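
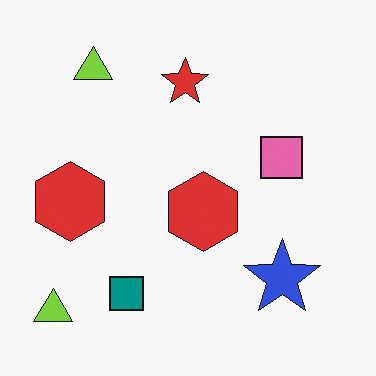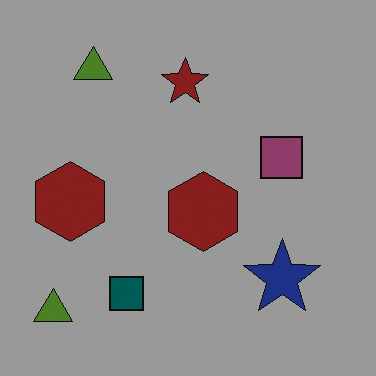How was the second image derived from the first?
It was darkened a lot.

Every pixel — background and shapes alike — is uniformly darkened.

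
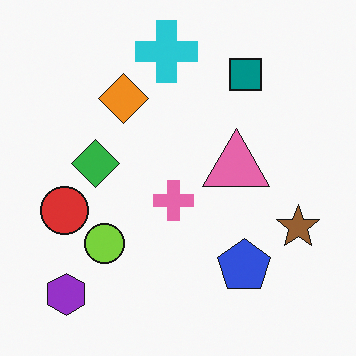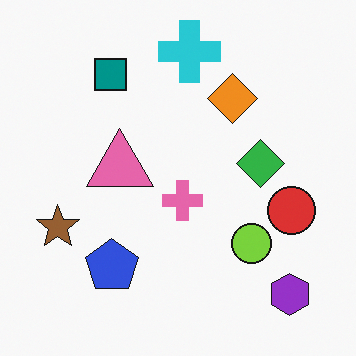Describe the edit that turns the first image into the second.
The transformation is: flipped horizontally (left ↔ right).

The brown star is in the right of the first image and the left of the second — shapes on opposite sides of the vertical midline have swapped in a mirror flip.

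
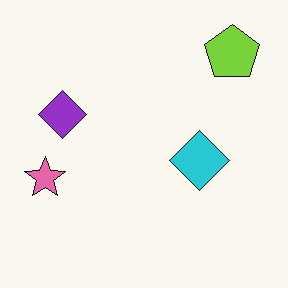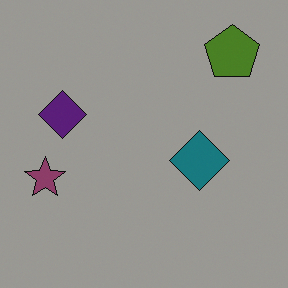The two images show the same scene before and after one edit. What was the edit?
It was darkened a lot.

Every pixel — background and shapes alike — is uniformly darkened.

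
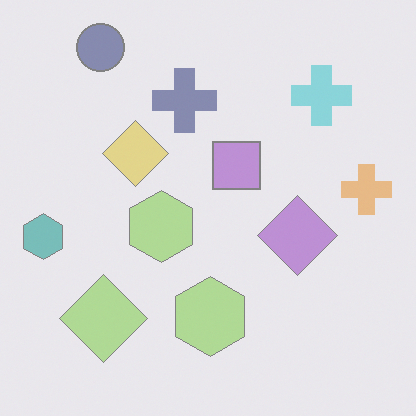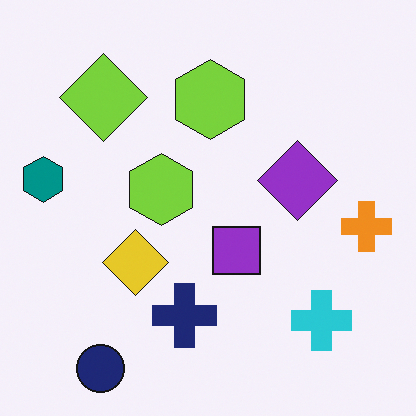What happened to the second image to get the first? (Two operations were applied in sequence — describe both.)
The transformation is: given much lower contrast, then flipped vertically (top ↔ bottom).

Tones are pushed toward mid-grey across the whole image — a global contrast change. The navy circle is in the bottom-left of the second image and the top-left of the first — shapes on opposite sides of the horizontal midline have swapped in a mirror flip.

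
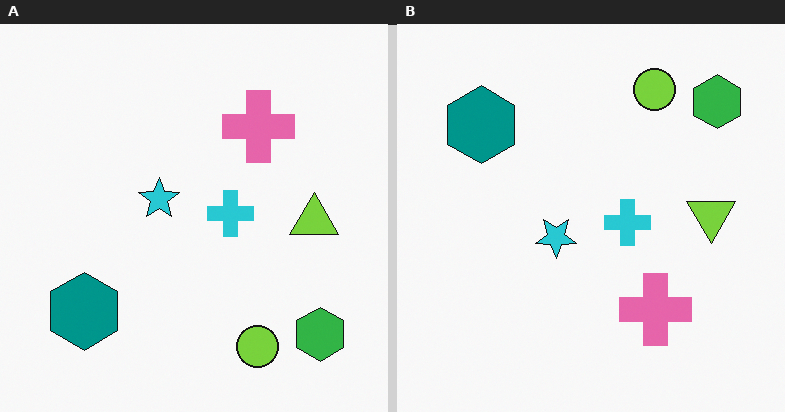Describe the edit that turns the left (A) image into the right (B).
The transformation is: flipped vertically (top ↔ bottom).

The lime circle is in the bottom of the left (A) image and the top of the right (B) — shapes on opposite sides of the horizontal midline have swapped in a mirror flip.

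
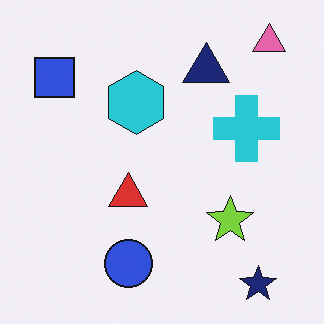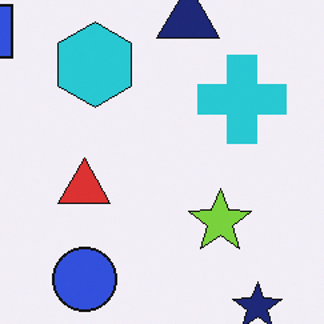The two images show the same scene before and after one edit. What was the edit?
This is the original image cropped slightly and scaled back up.

The visible shapes are larger and the field of view is narrower; shapes near the original edges may be partly or wholly outside the frame — a crop-and-rescale.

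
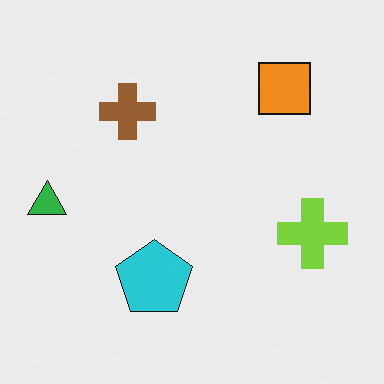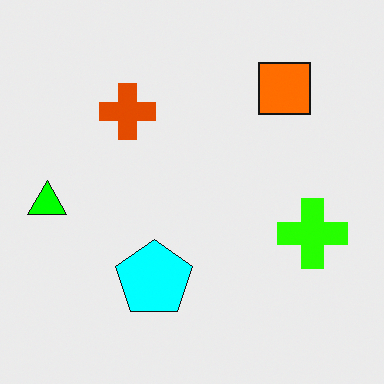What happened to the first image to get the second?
The image was heavily oversaturated.

All colors are more vivid — a global saturation change.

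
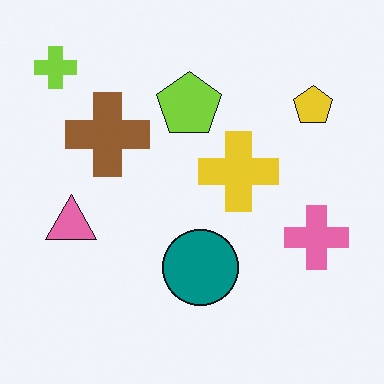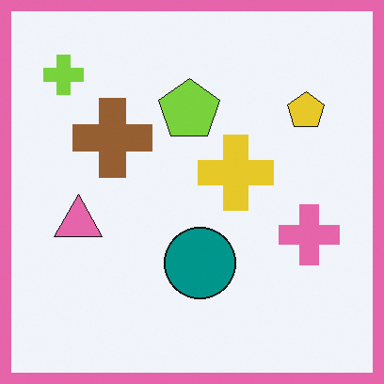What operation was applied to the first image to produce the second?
The image was framed with a pink border.

A solid pink frame runs around the edge of the second image, with the content slightly shrunk inside it.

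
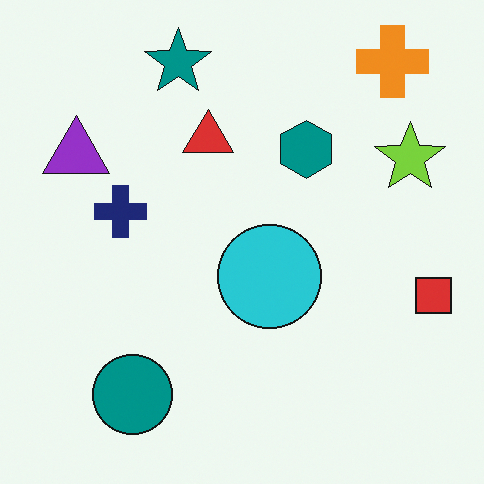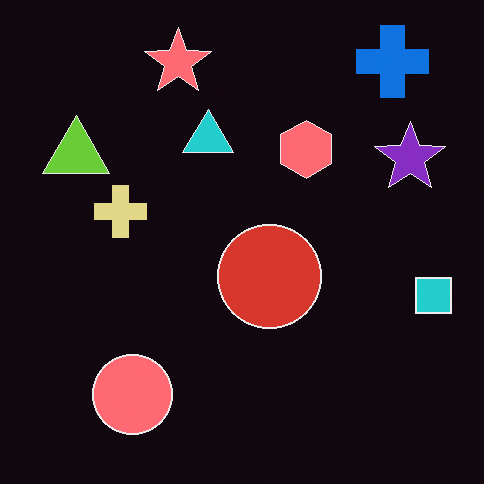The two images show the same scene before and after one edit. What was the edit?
The second image is the first color-inverted (negative).

The light background has become dark and every shape's color is its complement — a photographic negative.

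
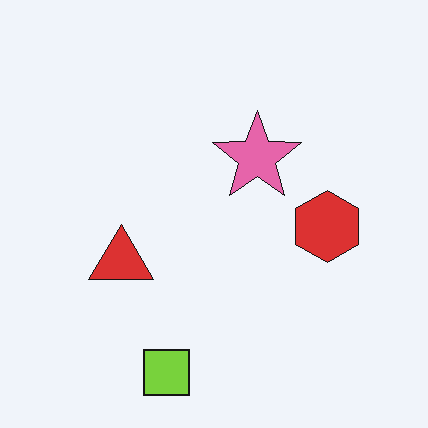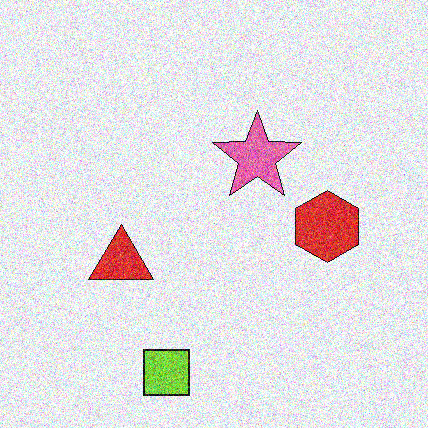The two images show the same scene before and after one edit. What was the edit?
Degraded with strong gaussian noise.

Random speckle covers the whole image, including the flat background.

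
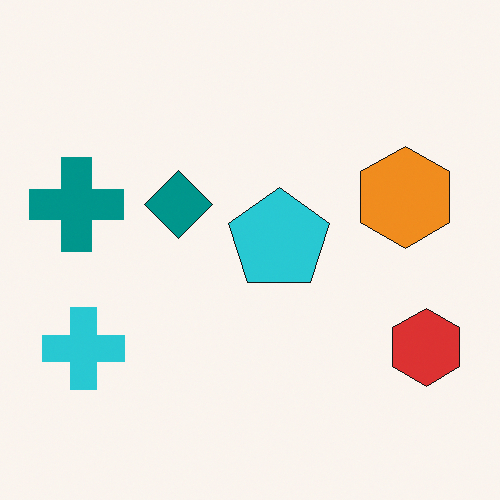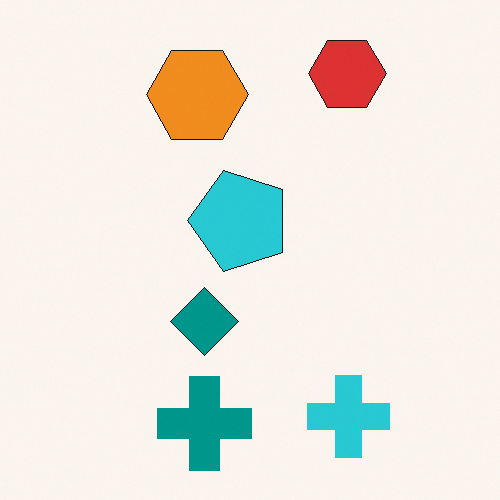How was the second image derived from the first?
The transformation is: rotated 90° counter-clockwise.

The red hexagon sits in the bottom-right of the first image and the top-right of the second — consistent with a whole-image 90° counter-clockwise rotation.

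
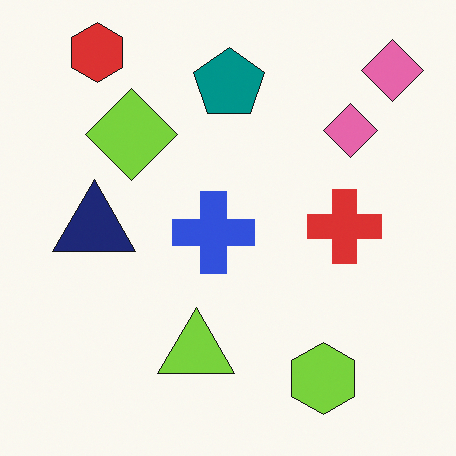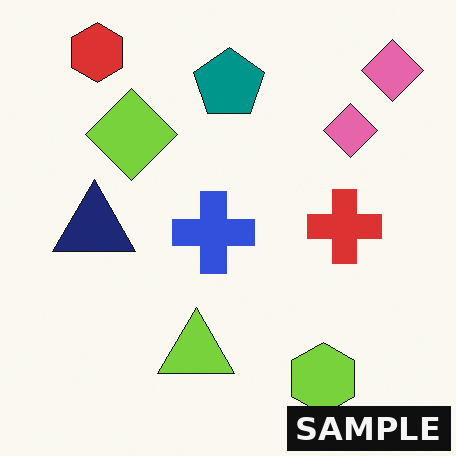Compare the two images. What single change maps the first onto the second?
The transformation is: watermarked with the text "SAMPLE" in the lower-right corner.

A dark label reading "SAMPLE" appears in the lower-right corner.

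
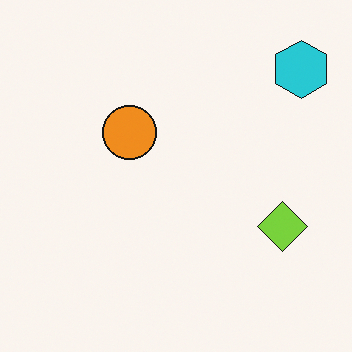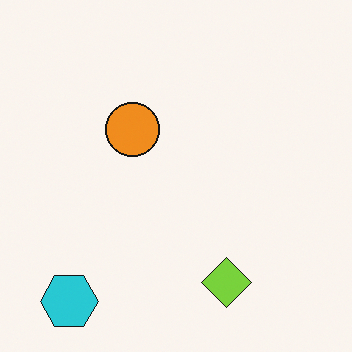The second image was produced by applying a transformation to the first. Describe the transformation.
The transformation is: transposed (reflected across the top-left ↔ bottom-right diagonal).

Shapes have swapped their row and column positions — what was in the top-right is now in the bottom-left — a diagonal reflection.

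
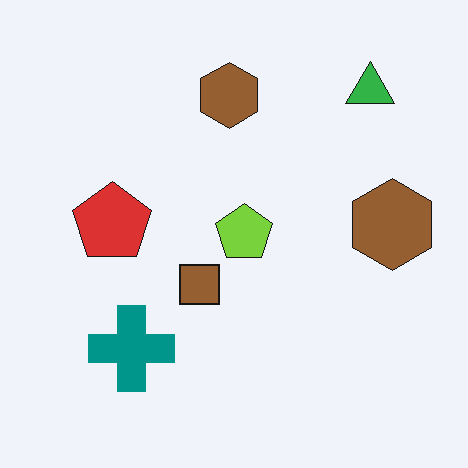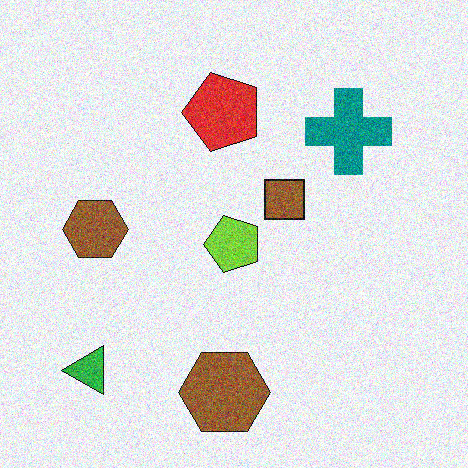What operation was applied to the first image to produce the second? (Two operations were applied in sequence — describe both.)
The second image is the first transposed (reflected across the top-left ↔ bottom-right diagonal), then degraded with moderate additive noise.

Shapes have swapped their row and column positions — what was in the top-right is now in the bottom-left — a diagonal reflection. Random speckle covers the whole image, including the flat background.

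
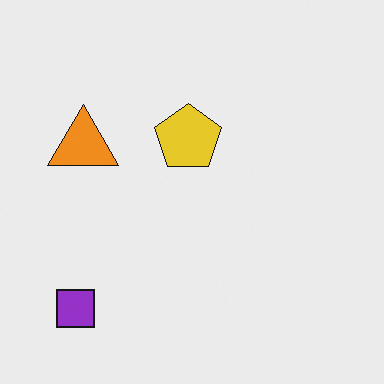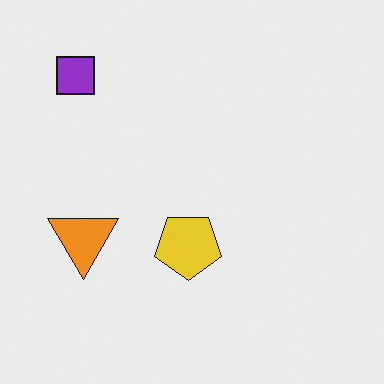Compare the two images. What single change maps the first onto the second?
Flipped vertically (top ↔ bottom).

The purple square is in the bottom-left of the first image and the top-left of the second — shapes on opposite sides of the horizontal midline have swapped in a mirror flip.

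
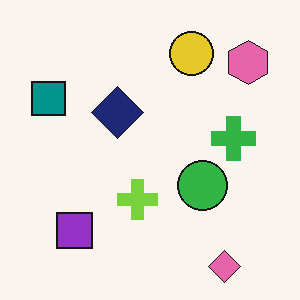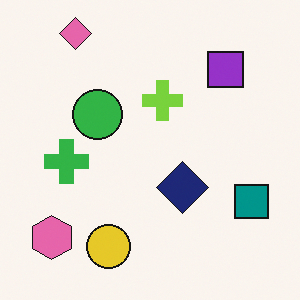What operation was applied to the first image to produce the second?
The transformation is: rotated 180°.

The pink diamond sits in the bottom-right of the first image and the top-left of the second — consistent with a whole-image 180° rotation.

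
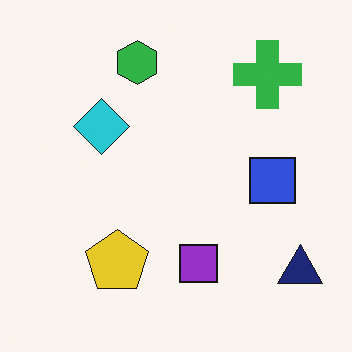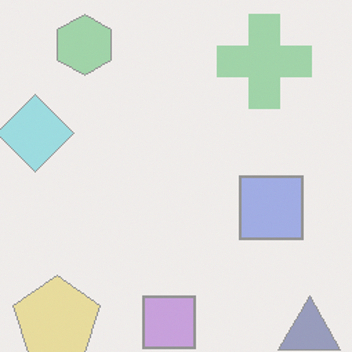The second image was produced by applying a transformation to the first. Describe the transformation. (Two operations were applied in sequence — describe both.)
The second image is the first washed out (contrast reduced), then cropped to a modestly smaller region and rescaled.

Tones are pushed toward mid-grey across the whole image — a global contrast change. The visible shapes are larger and the field of view is narrower; shapes near the original edges may be partly or wholly outside the frame — a crop-and-rescale.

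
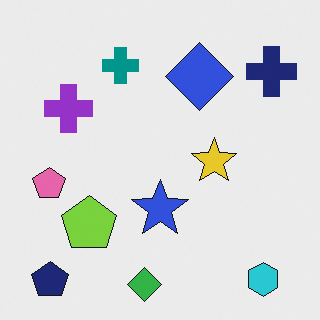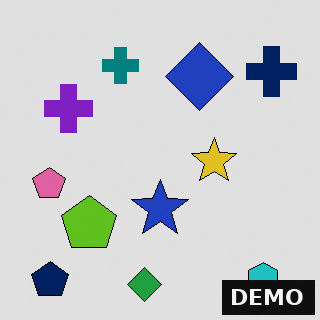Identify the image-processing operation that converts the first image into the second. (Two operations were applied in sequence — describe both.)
Moderately posterized, then watermarked with the text "DEMO" in the lower-right corner.

Each flat color has snapped to a coarser quantized level — most visibly, the near-white background has dropped to a flat grey. A dark label reading "DEMO" appears in the lower-right corner.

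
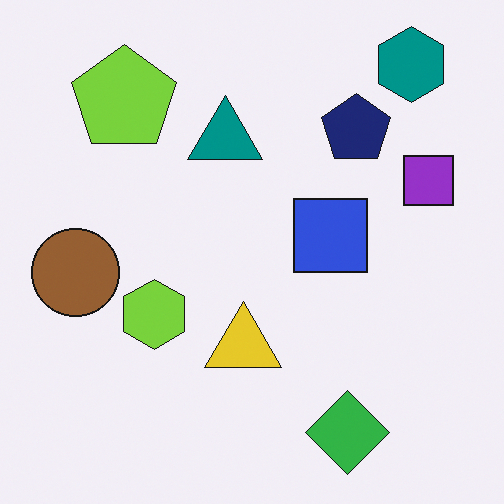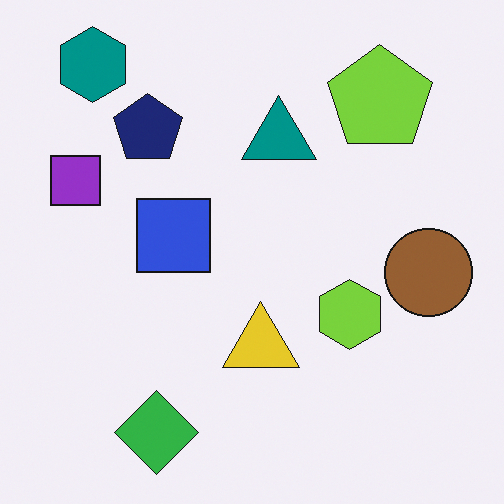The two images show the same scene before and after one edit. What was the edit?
The transformation is: flipped horizontally (left ↔ right).

The brown circle is in the left of the first image and the right of the second — shapes on opposite sides of the vertical midline have swapped in a mirror flip.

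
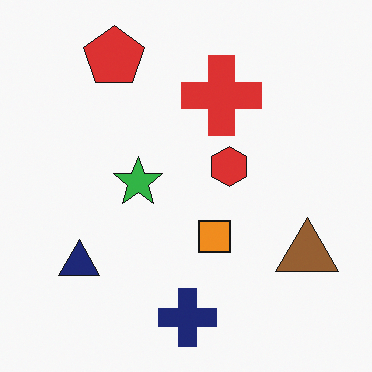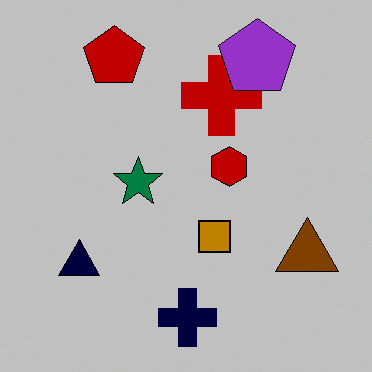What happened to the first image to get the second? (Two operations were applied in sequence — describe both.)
The second image is the first aggressively posterized, then overlaid with an additional purple pentagon.

Each flat color has snapped to a coarser quantized level — most visibly, the near-white background has dropped to a flat grey. A purple pentagon appears in the second image that is absent from the first.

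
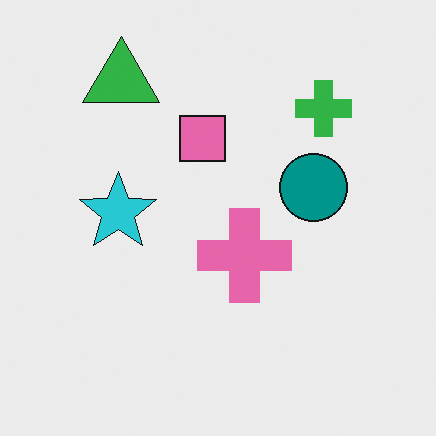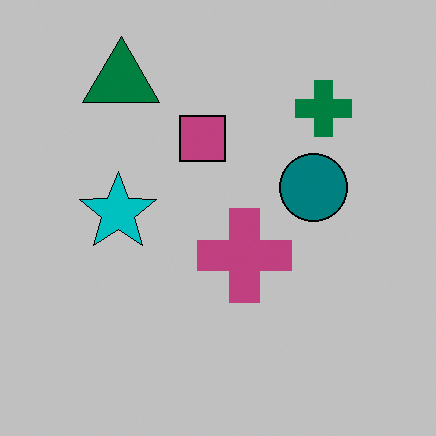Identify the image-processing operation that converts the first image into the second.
This is the original image aggressively posterized.

Each flat color has snapped to a coarser quantized level — most visibly, the near-white background has dropped to a flat grey.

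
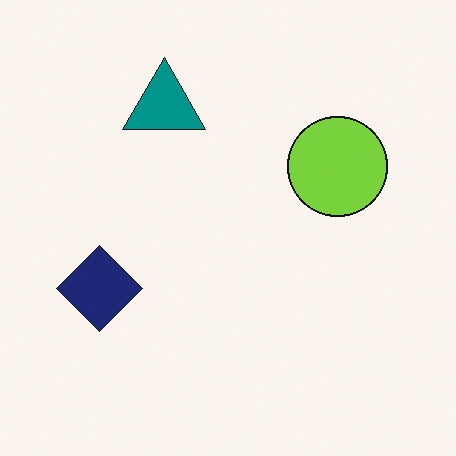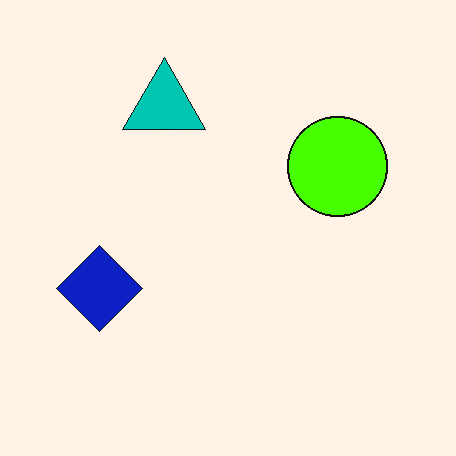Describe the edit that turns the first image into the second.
This is the original image made much more vivid (saturation change).

All colors are more vivid — a global saturation change.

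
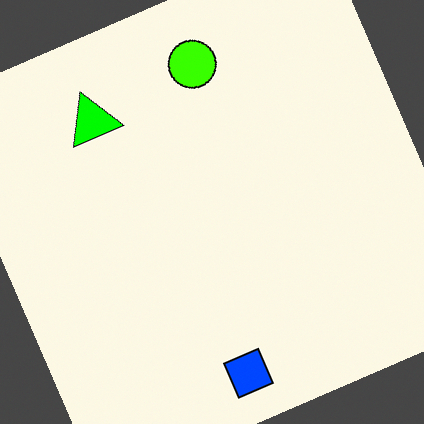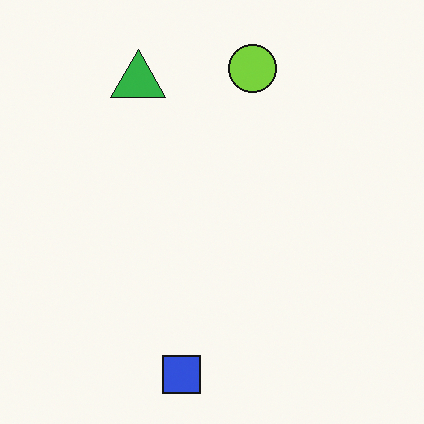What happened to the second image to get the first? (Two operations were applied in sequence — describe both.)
The first image is the second made much more vivid (saturation change), then rotated counter-clockwise by a moderate amount.

All colors are more vivid — a global saturation change. Every shape is tilted by the same angle and the image corners show triangular fill wedges — a whole-image rotation by a non-right angle.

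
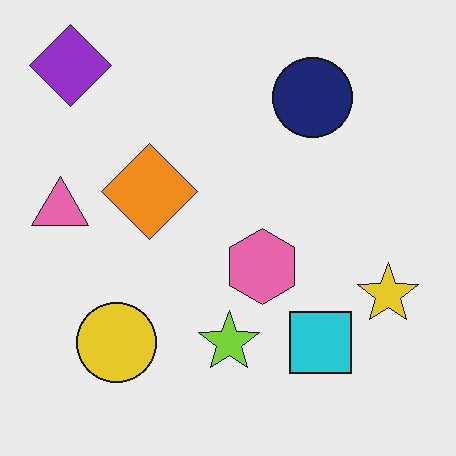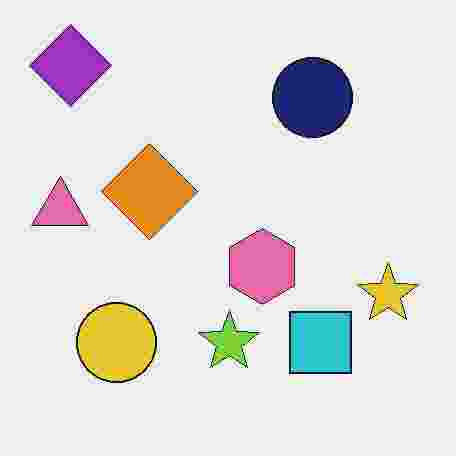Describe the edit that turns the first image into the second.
The transformation is: degraded with heavy JPEG compression.

Blocky 8×8 compression artifacts appear around shape edges and the flat background shows ringing — characteristic JPEG degradation.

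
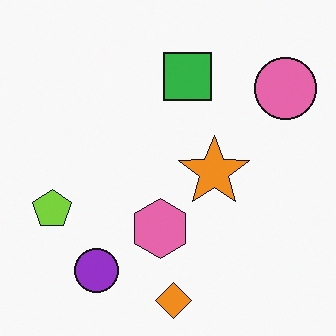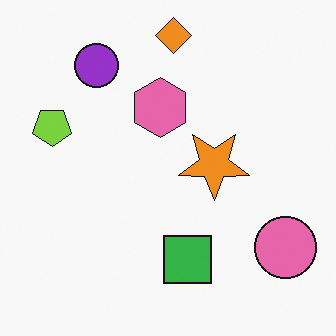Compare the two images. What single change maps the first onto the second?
The second image is the first flipped vertically (top ↔ bottom).

The orange diamond is in the bottom of the first image and the top of the second — shapes on opposite sides of the horizontal midline have swapped in a mirror flip.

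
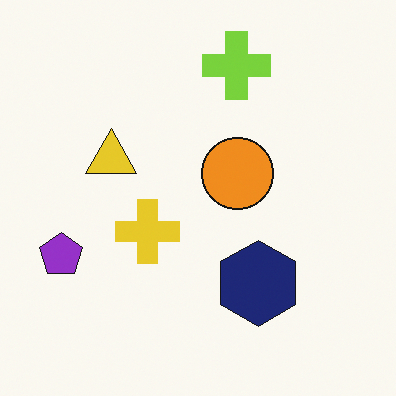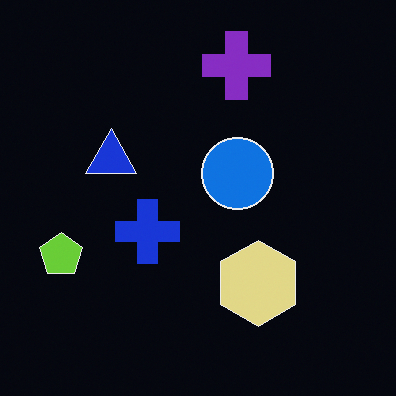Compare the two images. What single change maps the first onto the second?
It was color-inverted (negative).

The light background has become dark and every shape's color is its complement — a photographic negative.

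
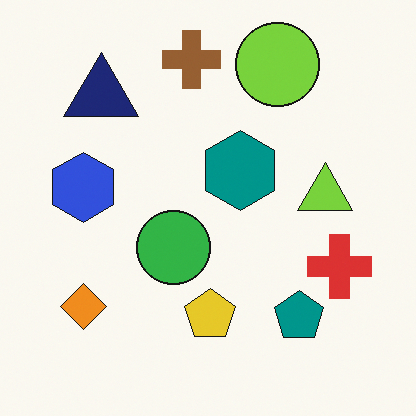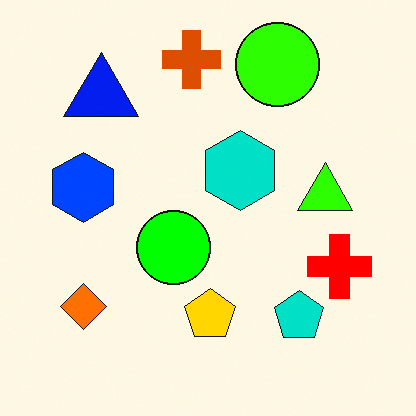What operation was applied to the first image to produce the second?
This is the original image made much more vivid (saturation change).

All colors are more vivid — a global saturation change.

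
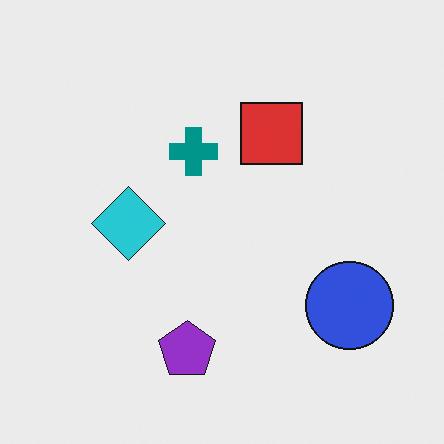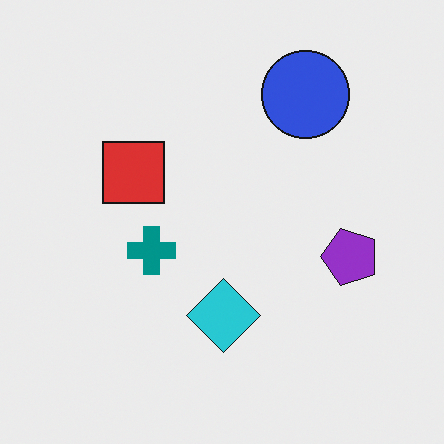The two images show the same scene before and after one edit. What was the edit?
It was rotated 90° counter-clockwise.

The blue circle sits in the bottom-right of the first image and the top-right of the second — consistent with a whole-image 90° counter-clockwise rotation.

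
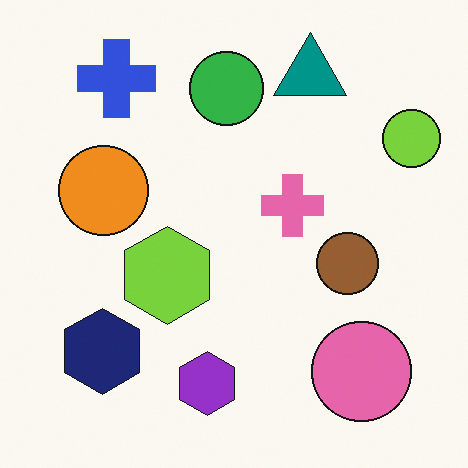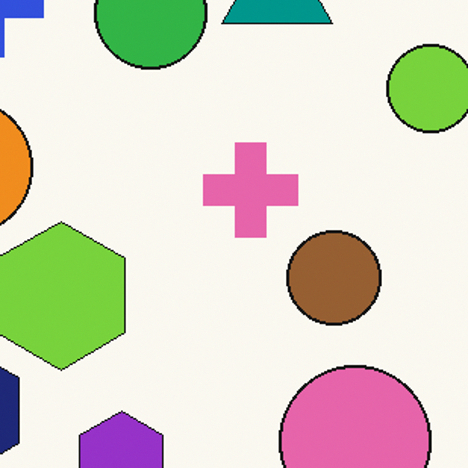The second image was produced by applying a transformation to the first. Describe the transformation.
Cropped slightly and scaled back up.

The visible shapes are larger and the field of view is narrower; shapes near the original edges may be partly or wholly outside the frame — a crop-and-rescale.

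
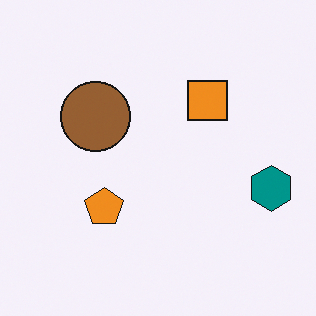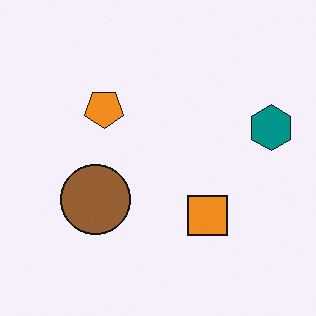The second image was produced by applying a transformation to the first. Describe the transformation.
The second image is the first flipped vertically (top ↔ bottom).

The orange square is in the top of the first image and the bottom of the second — shapes on opposite sides of the horizontal midline have swapped in a mirror flip.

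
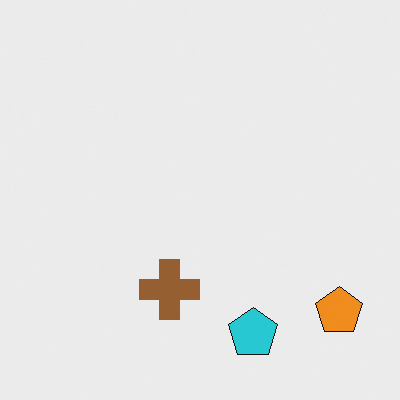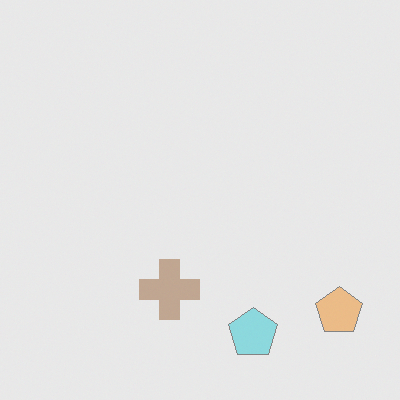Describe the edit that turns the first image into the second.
It was given much lower contrast.

Tones are pushed toward mid-grey across the whole image — a global contrast change.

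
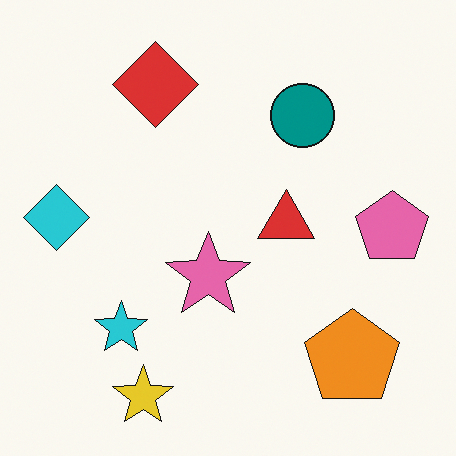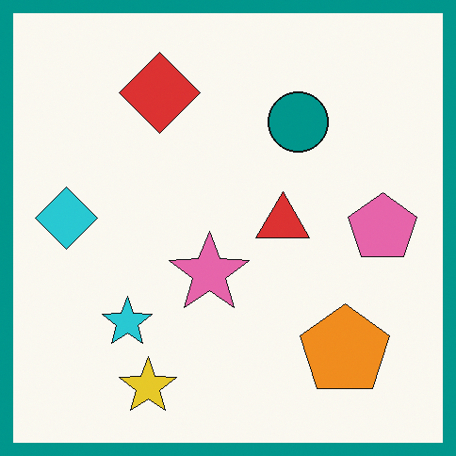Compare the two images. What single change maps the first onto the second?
It was framed with a teal border.

A solid teal frame runs around the edge of the second image, with the content slightly shrunk inside it.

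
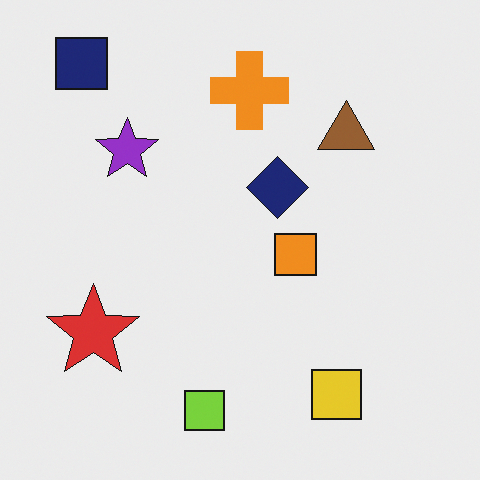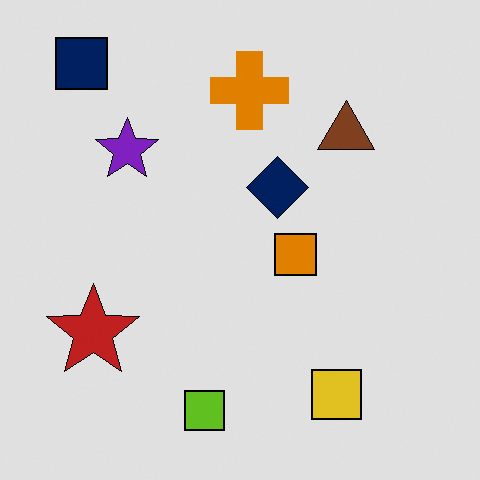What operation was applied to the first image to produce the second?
The transformation is: moderately posterized.

Each flat color has snapped to a coarser quantized level — most visibly, the near-white background has dropped to a flat grey.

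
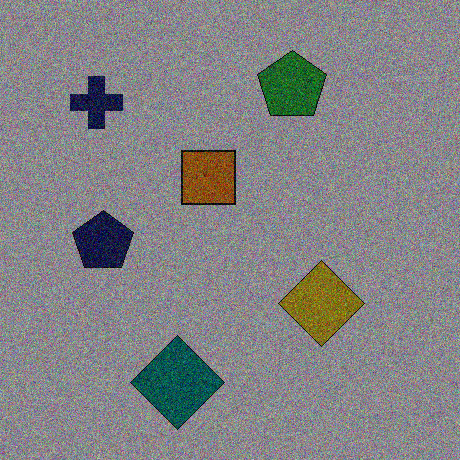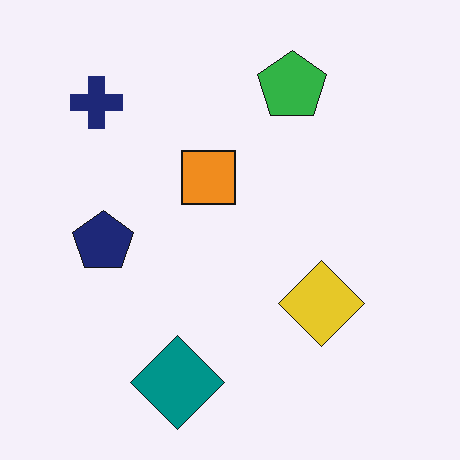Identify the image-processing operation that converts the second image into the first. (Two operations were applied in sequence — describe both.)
The transformation is: substantially darkened, then degraded with moderate additive noise.

Every pixel — background and shapes alike — is uniformly darkened. Random speckle covers the whole image, including the flat background.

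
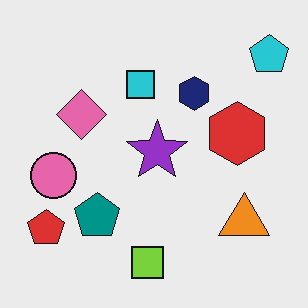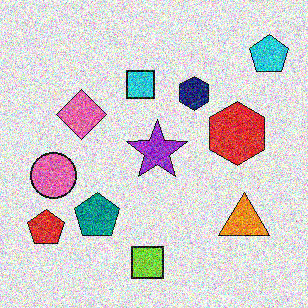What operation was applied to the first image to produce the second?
It was degraded with heavy additive noise.

Random speckle covers the whole image, including the flat background.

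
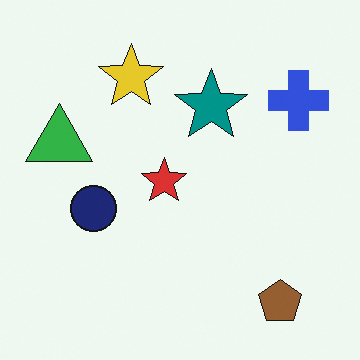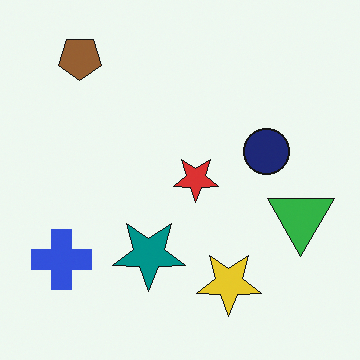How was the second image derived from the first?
The transformation is: rotated 180°.

The brown pentagon sits in the bottom-right of the first image and the top-left of the second — consistent with a whole-image 180° rotation.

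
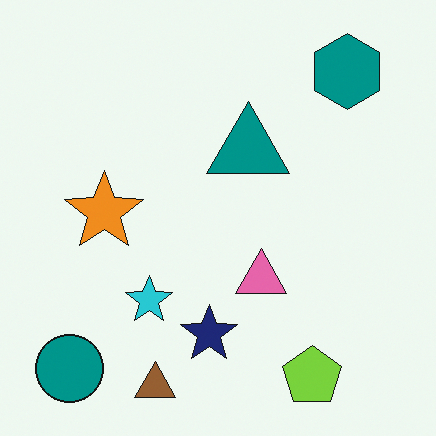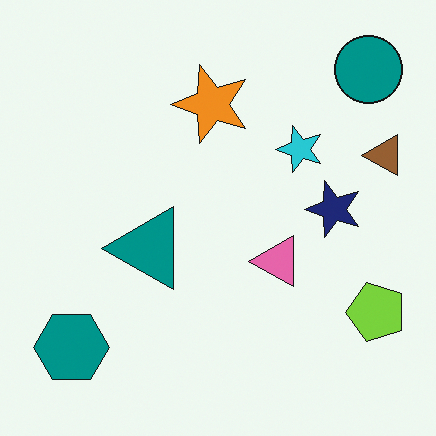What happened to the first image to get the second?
The transformation is: transposed (reflected across the top-left ↔ bottom-right diagonal).

Shapes have swapped their row and column positions — what was in the top-right is now in the bottom-left — a diagonal reflection.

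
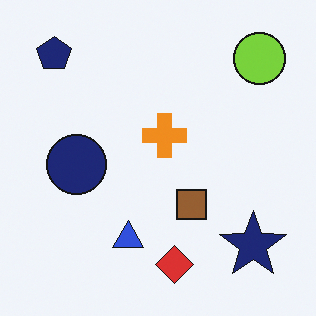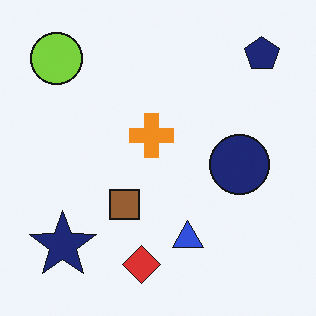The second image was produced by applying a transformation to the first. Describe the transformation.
Flipped horizontally (left ↔ right).

The navy pentagon is in the top-left of the first image and the top-right of the second — shapes on opposite sides of the vertical midline have swapped in a mirror flip.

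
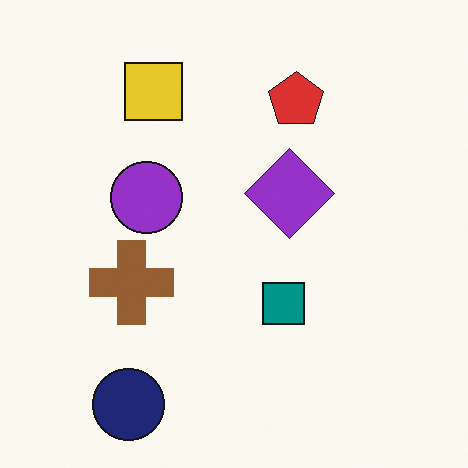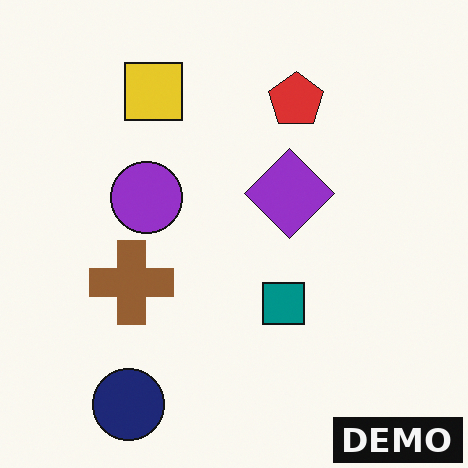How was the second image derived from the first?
The image was watermarked with the text "DEMO" in the lower-right corner.

A dark label reading "DEMO" appears in the lower-right corner.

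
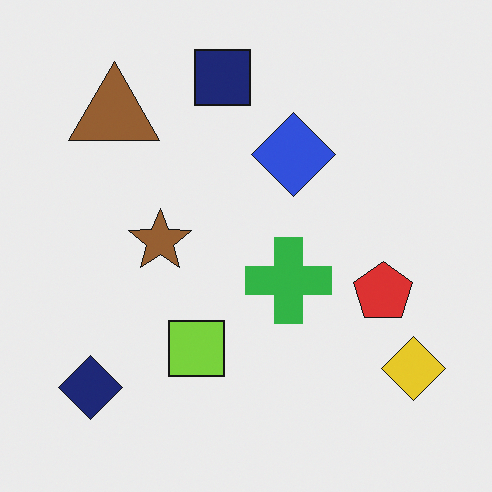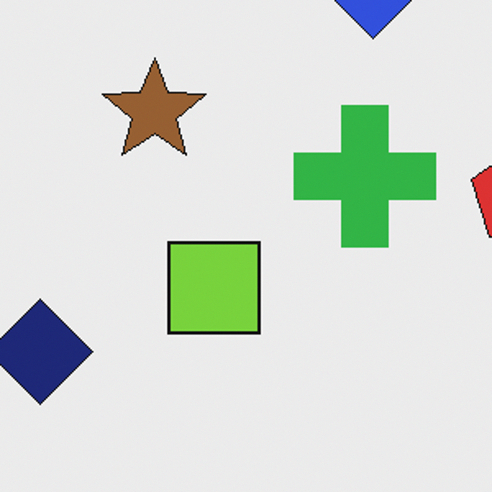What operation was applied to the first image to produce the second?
The second image is the first cropped to a noticeably smaller region and rescaled.

The visible shapes are larger and the field of view is narrower; shapes near the original edges may be partly or wholly outside the frame — a crop-and-rescale.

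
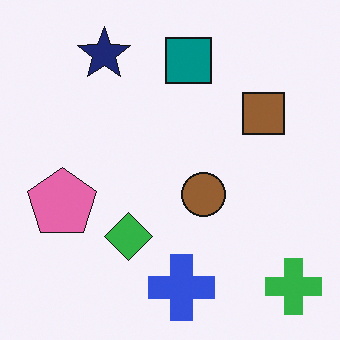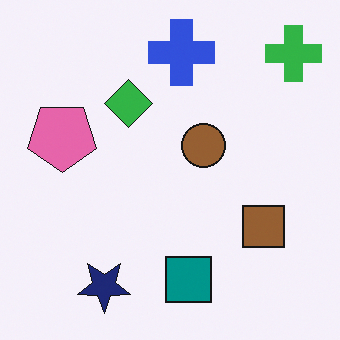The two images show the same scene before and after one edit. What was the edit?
It was flipped vertically (top ↔ bottom).

The blue cross is in the bottom of the first image and the top of the second — shapes on opposite sides of the horizontal midline have swapped in a mirror flip.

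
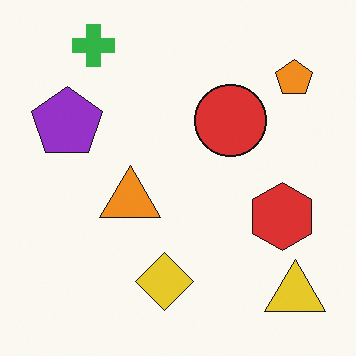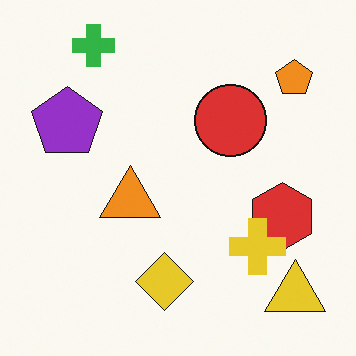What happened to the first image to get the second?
The second image is the first overlaid with an additional yellow cross.

A yellow cross appears in the second image that is absent from the first.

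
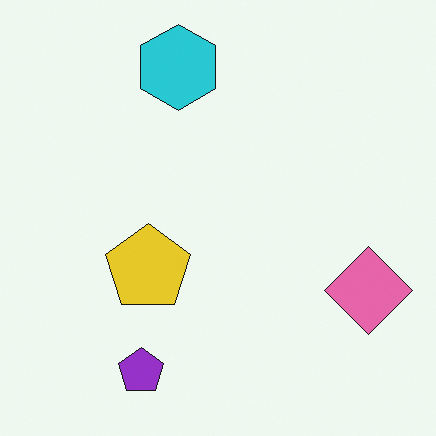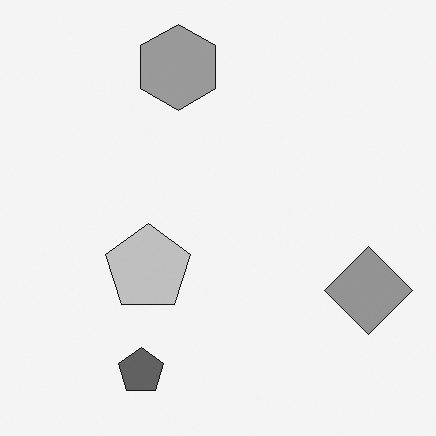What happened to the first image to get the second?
This is the original image converted to grayscale.

All color is removed — every shape is now a shade of grey.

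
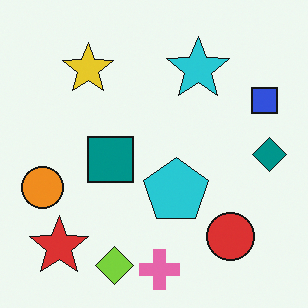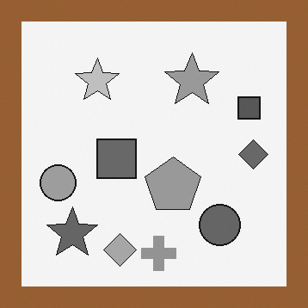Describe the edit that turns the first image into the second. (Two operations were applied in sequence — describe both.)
The image was converted to grayscale, then framed with a brown border.

All color is removed — every shape is now a shade of grey. A solid brown frame runs around the edge of the second image, with the content slightly shrunk inside it.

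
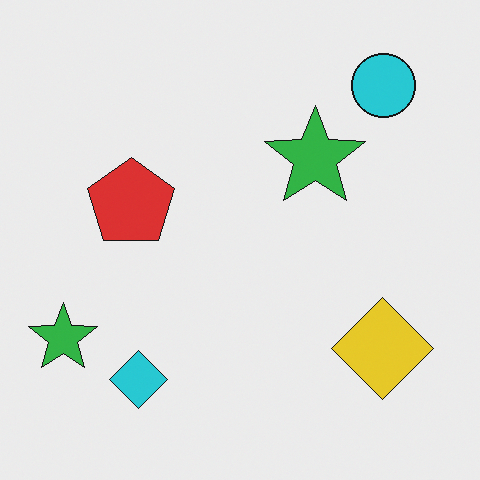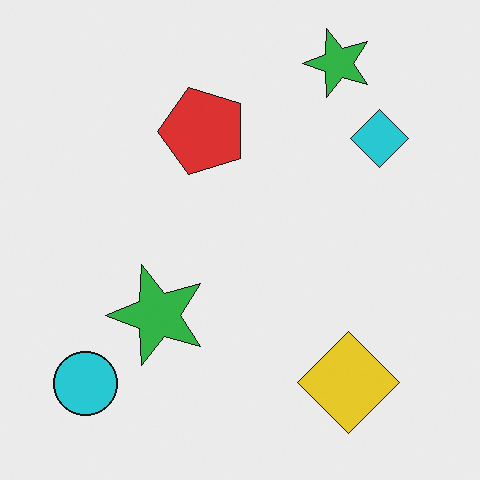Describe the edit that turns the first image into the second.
The second image is the first transposed (reflected across the top-left ↔ bottom-right diagonal).

Shapes have swapped their row and column positions — what was in the top-right is now in the bottom-left — a diagonal reflection.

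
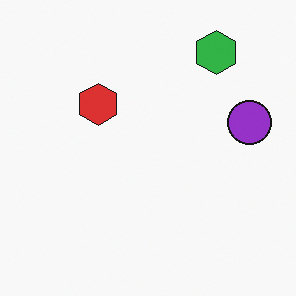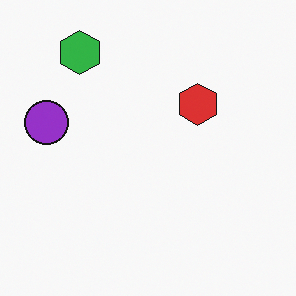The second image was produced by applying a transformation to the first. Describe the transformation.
Flipped horizontally (left ↔ right).

The purple circle is in the right of the first image and the left of the second — shapes on opposite sides of the vertical midline have swapped in a mirror flip.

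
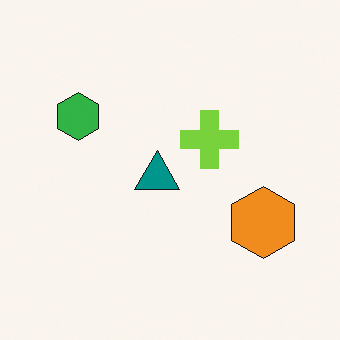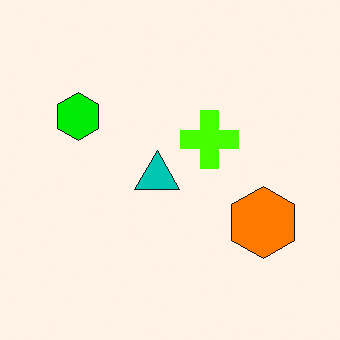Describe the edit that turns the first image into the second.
It was made much more vivid (saturation change).

All colors are more vivid — a global saturation change.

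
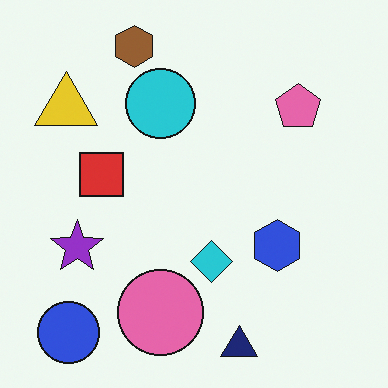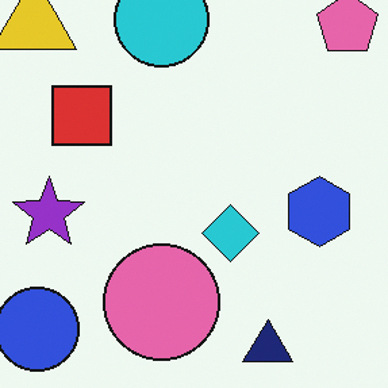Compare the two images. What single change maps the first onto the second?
The transformation is: cropped slightly and scaled back up.

The visible shapes are larger and the field of view is narrower; shapes near the original edges may be partly or wholly outside the frame — a crop-and-rescale.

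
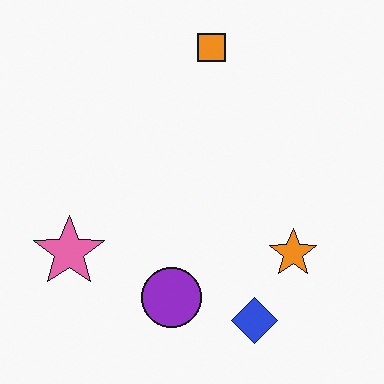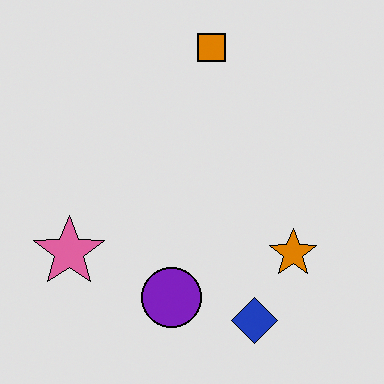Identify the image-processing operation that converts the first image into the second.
It was posterized to a reduced palette.

Each flat color has snapped to a coarser quantized level — most visibly, the near-white background has dropped to a flat grey.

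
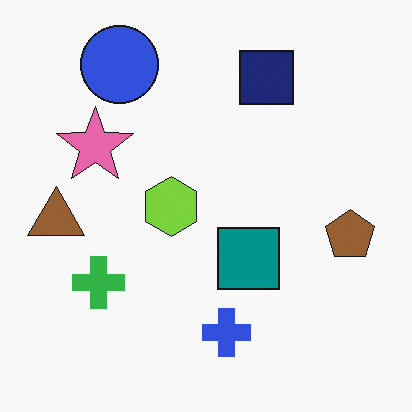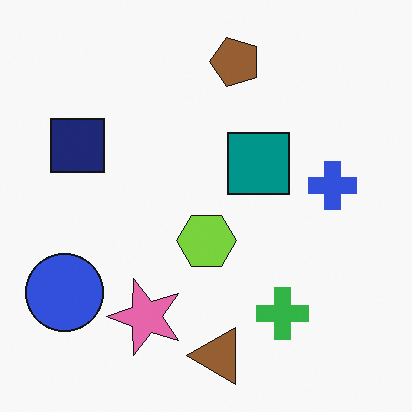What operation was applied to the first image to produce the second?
This is the original image rotated 90° counter-clockwise.

The blue circle sits in the top-left of the first image and the bottom-left of the second — consistent with a whole-image 90° counter-clockwise rotation.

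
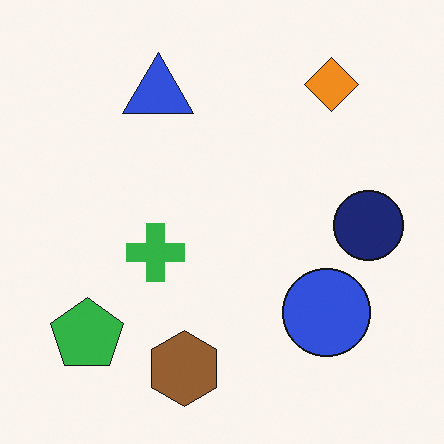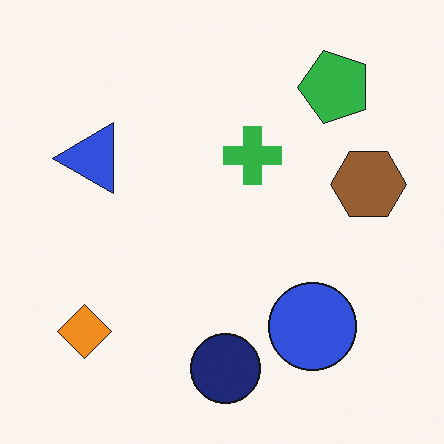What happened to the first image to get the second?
The image was transposed (reflected across the top-left ↔ bottom-right diagonal).

Shapes have swapped their row and column positions — what was in the top-right is now in the bottom-left — a diagonal reflection.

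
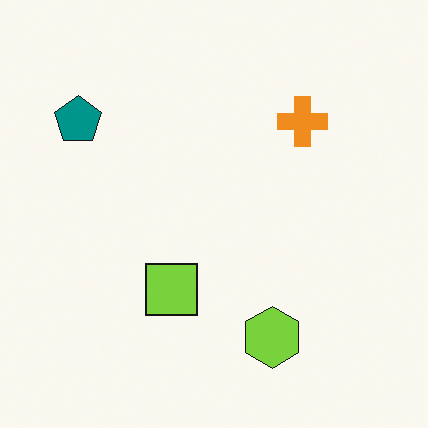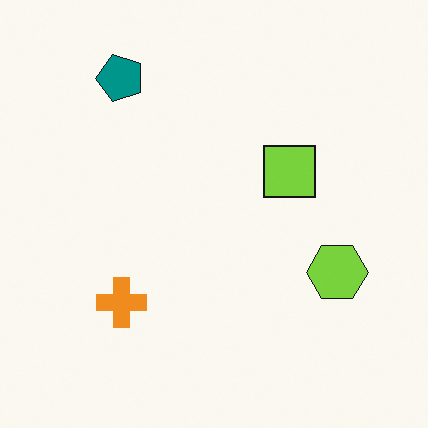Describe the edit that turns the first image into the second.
This is the original image transposed (reflected across the top-left ↔ bottom-right diagonal).

Shapes have swapped their row and column positions — what was in the top-right is now in the bottom-left — a diagonal reflection.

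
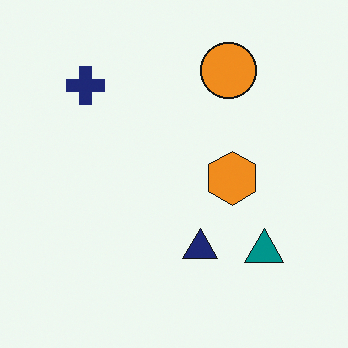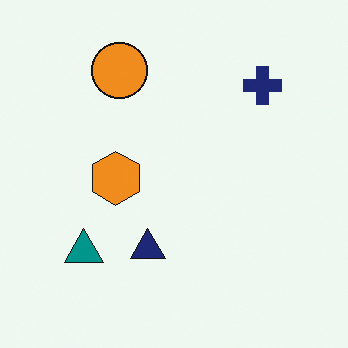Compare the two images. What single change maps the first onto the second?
This is the original image flipped horizontally (left ↔ right).

The teal triangle is in the bottom-right of the first image and the bottom-left of the second — shapes on opposite sides of the vertical midline have swapped in a mirror flip.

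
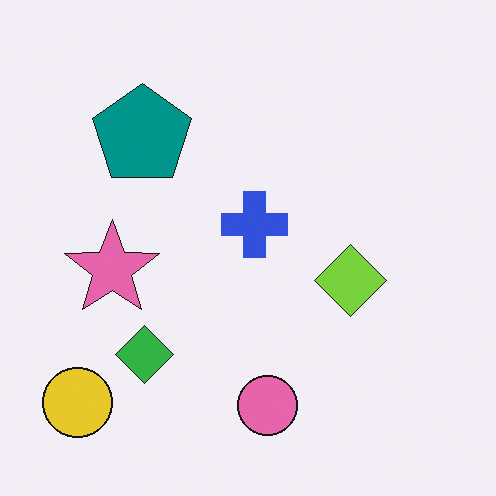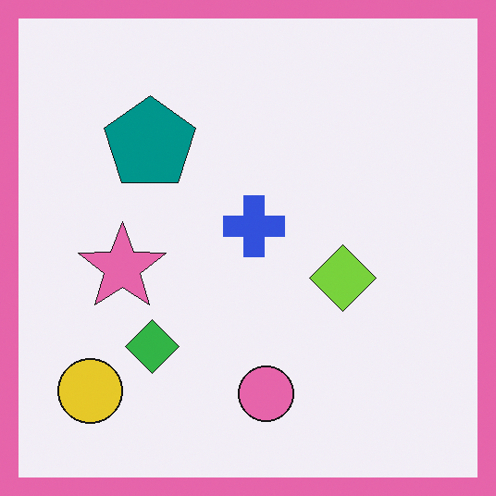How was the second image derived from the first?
The image was framed with a pink border.

A solid pink frame runs around the edge of the second image, with the content slightly shrunk inside it.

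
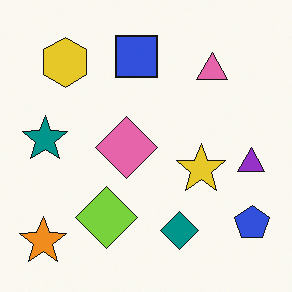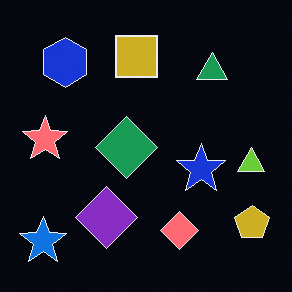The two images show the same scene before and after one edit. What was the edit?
This is the original image color-inverted (negative).

The light background has become dark and every shape's color is its complement — a photographic negative.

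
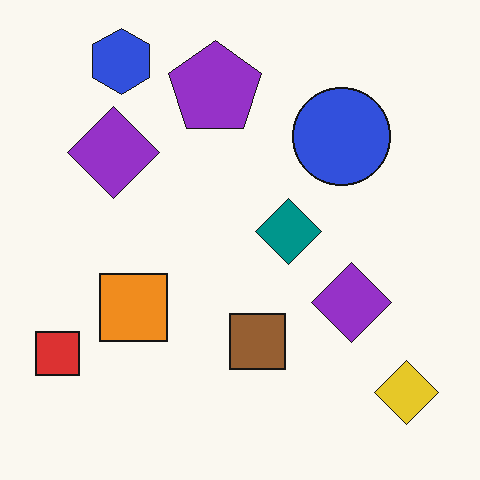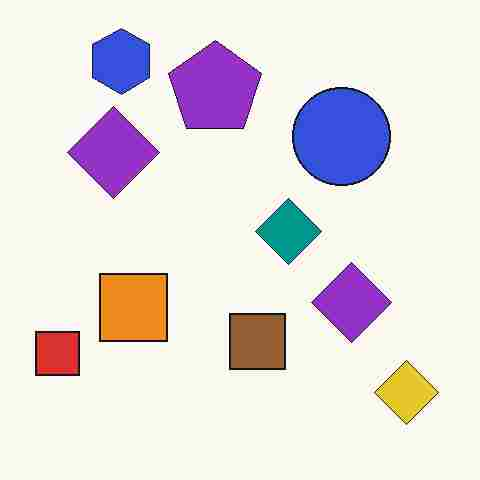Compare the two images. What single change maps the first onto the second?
It was heavily JPEG-compressed with obvious blocking artifacts.

Blocky 8×8 compression artifacts appear around shape edges and the flat background shows ringing — characteristic JPEG degradation.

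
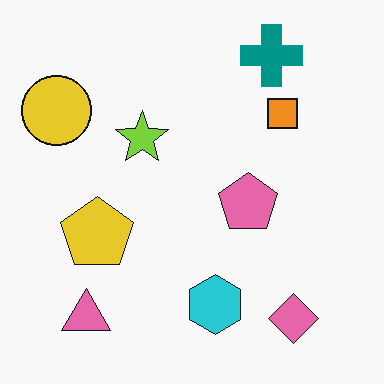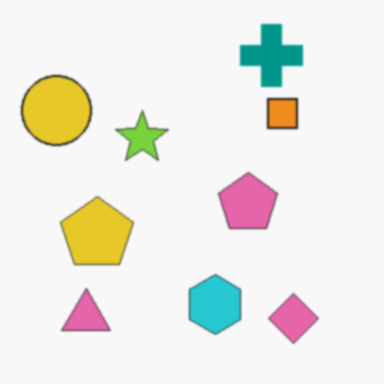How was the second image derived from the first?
The transformation is: slightly softened.

Shape edges and outlines are uniformly softened across the whole image.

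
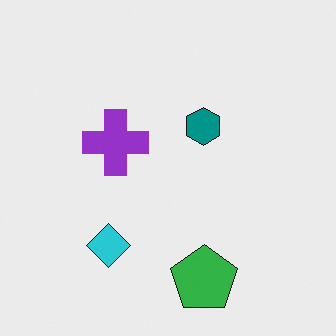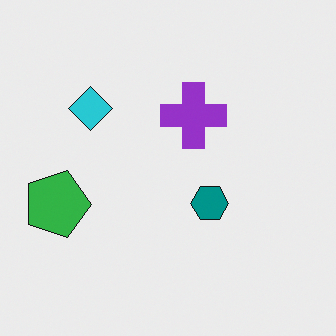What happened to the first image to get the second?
This is the original image rotated 90° clockwise.

The green pentagon sits in the bottom of the first image and the left of the second — consistent with a whole-image 90° clockwise rotation.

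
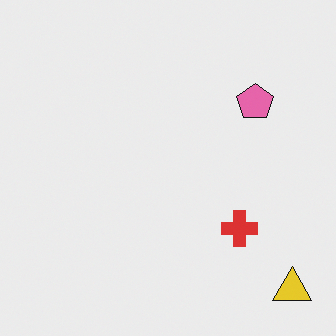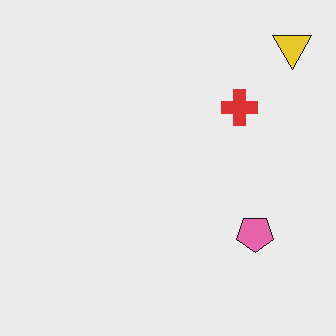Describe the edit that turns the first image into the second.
Flipped vertically (top ↔ bottom).

The yellow triangle is in the bottom-right of the first image and the top-right of the second — shapes on opposite sides of the horizontal midline have swapped in a mirror flip.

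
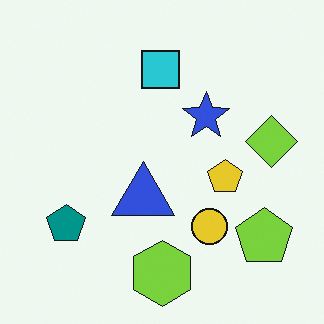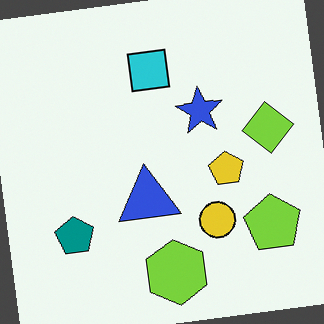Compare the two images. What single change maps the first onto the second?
The second image is the first rotated counter-clockwise by a few degrees.

Every shape is tilted by the same angle and the image corners show triangular fill wedges — a whole-image rotation by a non-right angle.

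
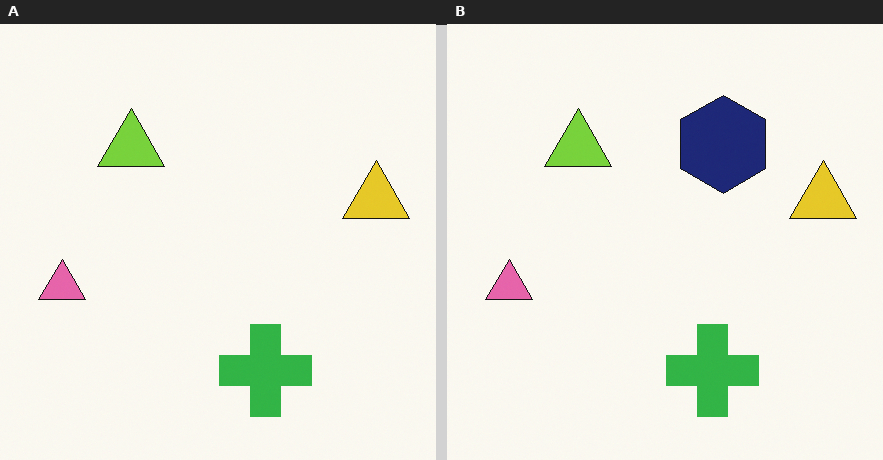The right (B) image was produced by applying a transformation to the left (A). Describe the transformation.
It was overlaid with an additional navy hexagon.

A navy hexagon appears in the right (B) image that is absent from the left (A).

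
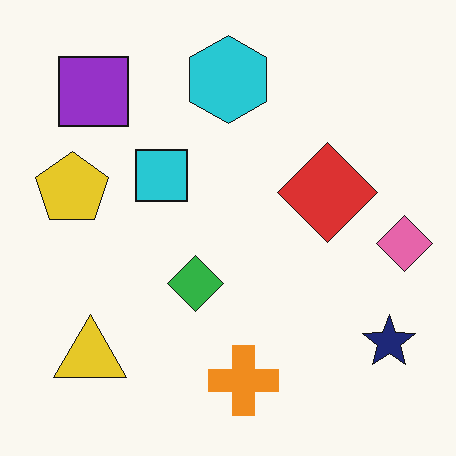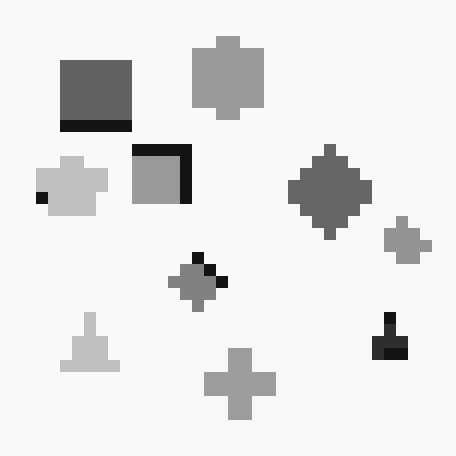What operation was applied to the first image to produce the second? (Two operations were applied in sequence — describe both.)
It was coarsely pixelated, then converted to grayscale.

Shapes are reduced to large square blocks; fine edges and outlines are lost — a downscale-then-upscale (mosaic) effect. All color is removed — every shape is now a shade of grey.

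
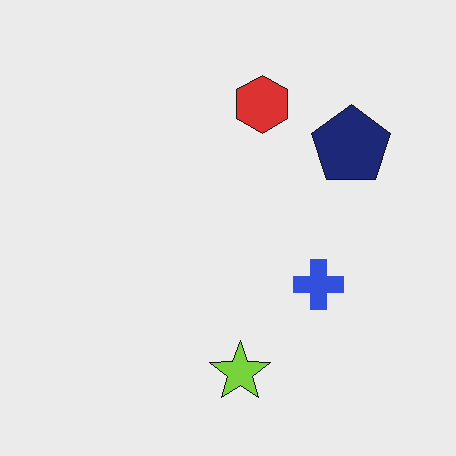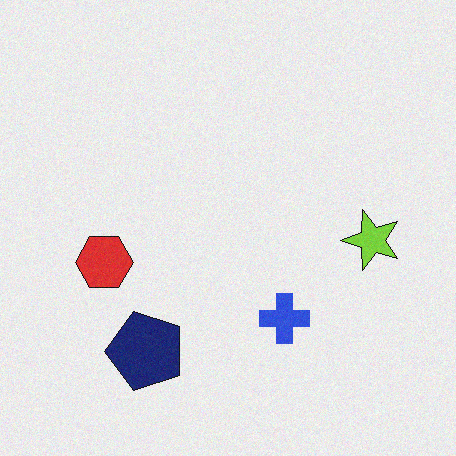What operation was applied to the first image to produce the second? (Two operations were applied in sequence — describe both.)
Degraded with subtle gaussian noise, then transposed (reflected across the top-left ↔ bottom-right diagonal).

Random speckle covers the whole image, including the flat background. Shapes have swapped their row and column positions — what was in the top-right is now in the bottom-left — a diagonal reflection.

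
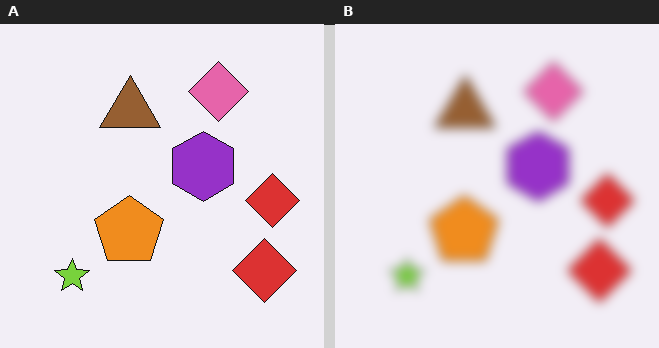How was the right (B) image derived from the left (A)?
The image was strongly gaussian-blurred.

Shape edges and outlines are uniformly softened across the whole image.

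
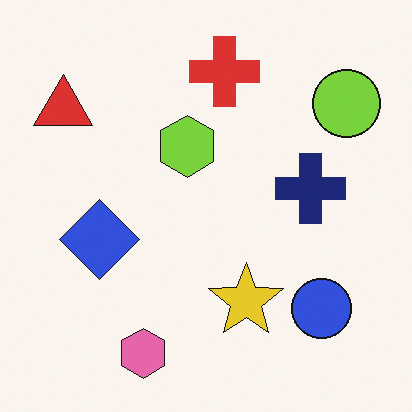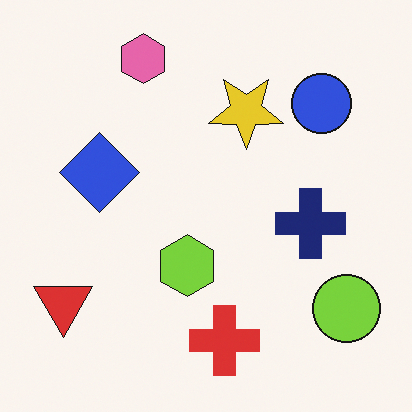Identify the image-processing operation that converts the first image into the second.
This is the original image flipped vertically (top ↔ bottom).

The pink hexagon is in the bottom of the first image and the top of the second — shapes on opposite sides of the horizontal midline have swapped in a mirror flip.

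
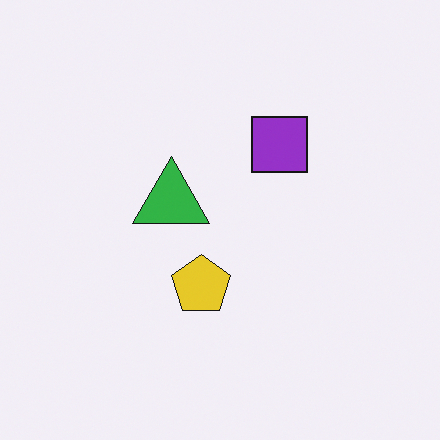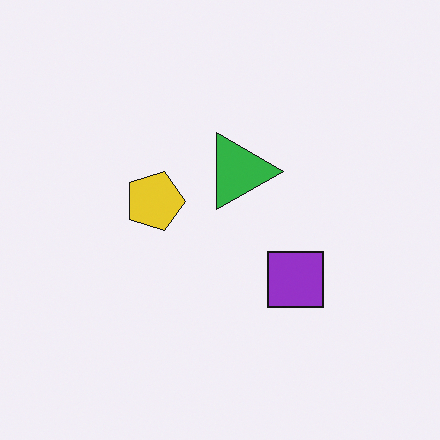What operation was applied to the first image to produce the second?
The image was rotated 90° clockwise.

The purple square sits in the top of the first image and the right of the second — consistent with a whole-image 90° clockwise rotation.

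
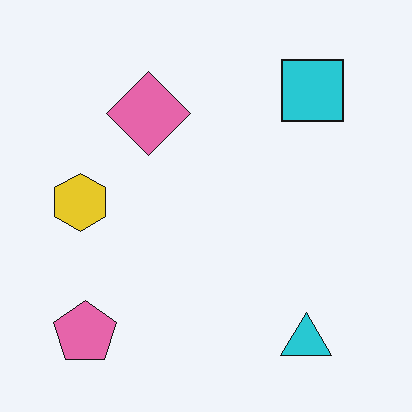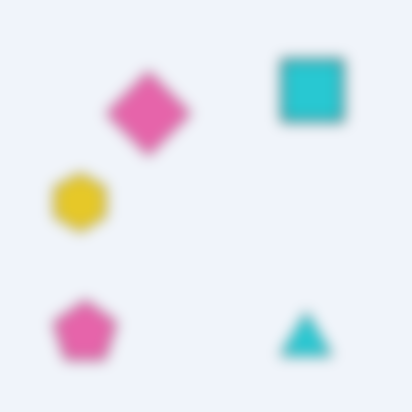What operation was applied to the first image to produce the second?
This is the original image heavily blurred.

Shape edges and outlines are uniformly softened across the whole image.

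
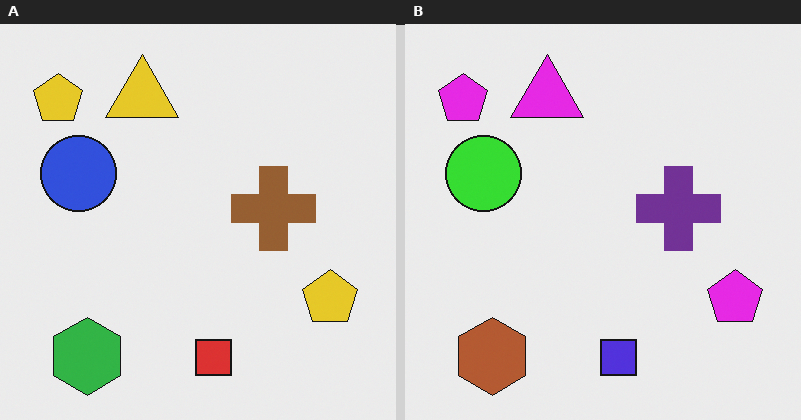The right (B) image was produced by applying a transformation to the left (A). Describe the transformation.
It was hue-shifted by a large amount.

Every shape's color has rotated by the same amount around the hue wheel — a uniform hue shift.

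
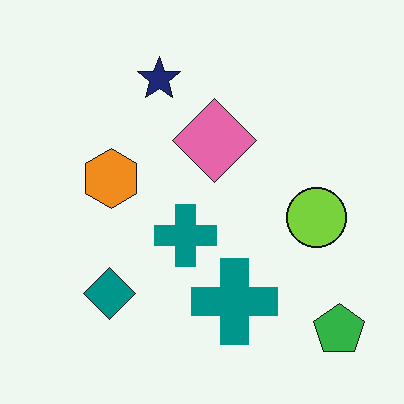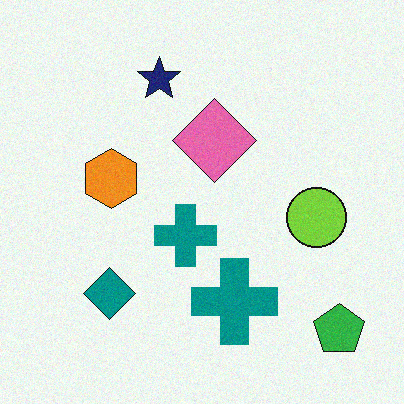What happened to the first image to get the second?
The image was degraded with light additive noise.

Random speckle covers the whole image, including the flat background.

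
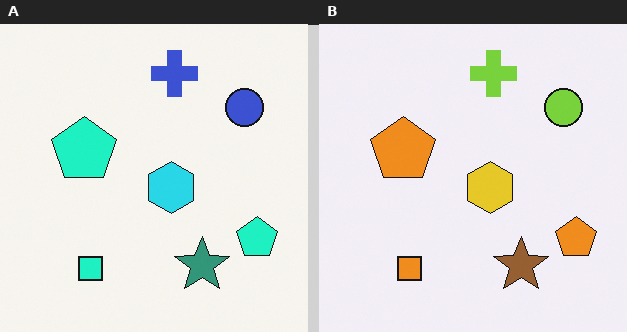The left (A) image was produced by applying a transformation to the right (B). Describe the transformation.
The image was hue-shifted noticeably.

Every shape's color has rotated by the same amount around the hue wheel — a uniform hue shift.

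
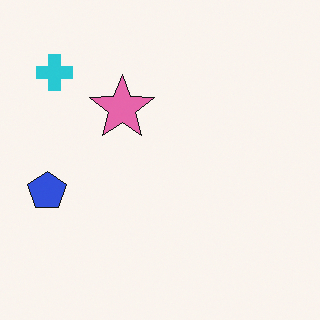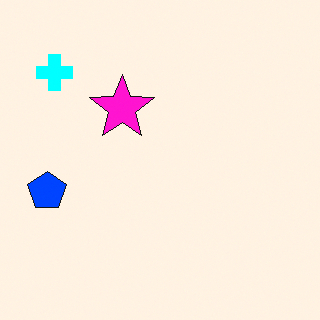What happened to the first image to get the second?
The image was heavily oversaturated.

All colors are more vivid — a global saturation change.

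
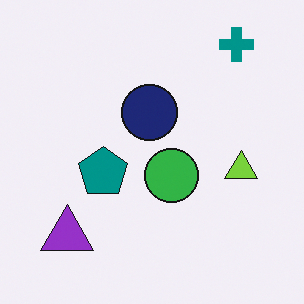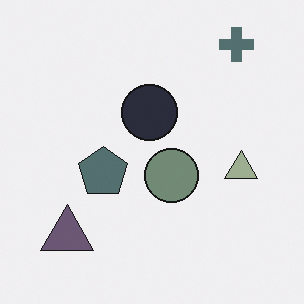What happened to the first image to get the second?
The transformation is: made much more muted (saturation change).

All colors are more muted and greyish — a global saturation change.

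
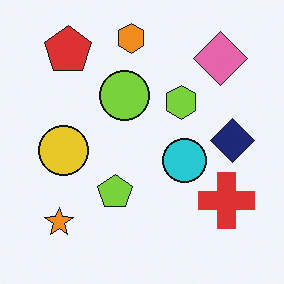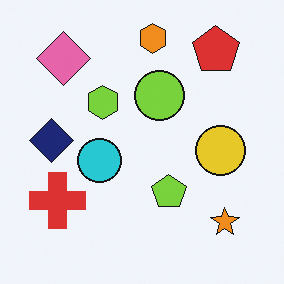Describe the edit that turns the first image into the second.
The transformation is: flipped horizontally (left ↔ right).

The navy diamond is in the right of the first image and the left of the second — shapes on opposite sides of the vertical midline have swapped in a mirror flip.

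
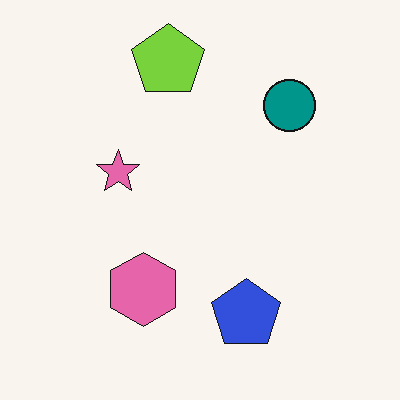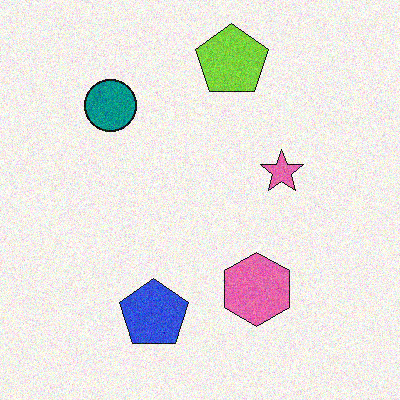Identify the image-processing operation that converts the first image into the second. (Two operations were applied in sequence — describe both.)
The second image is the first degraded with visible gaussian noise, then flipped horizontally (left ↔ right).

Random speckle covers the whole image, including the flat background. The teal circle is in the top-right of the first image and the top-left of the second — shapes on opposite sides of the vertical midline have swapped in a mirror flip.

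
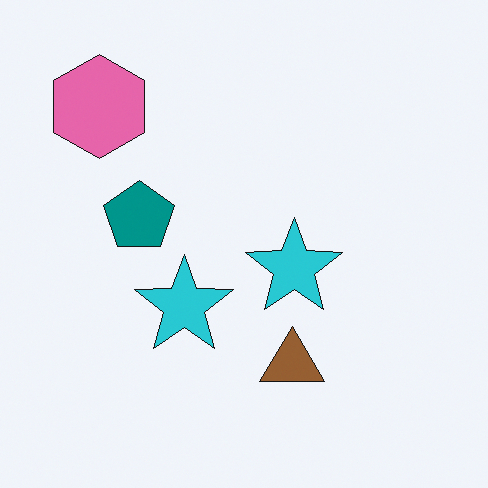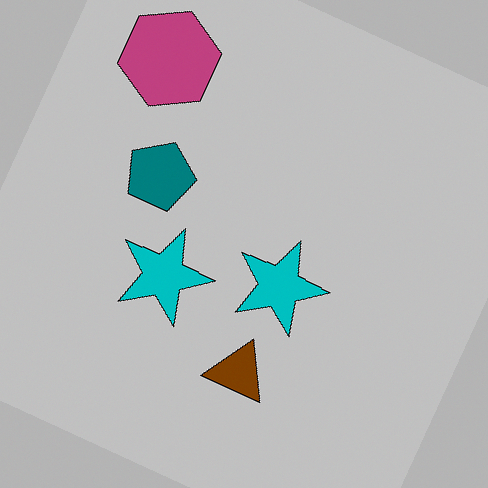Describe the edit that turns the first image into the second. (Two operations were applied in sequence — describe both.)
The image was heavily posterized to just a handful of flat colors, then rotated clockwise by a moderate amount.

Each flat color has snapped to a coarser quantized level — most visibly, the near-white background has dropped to a flat grey. Every shape is tilted by the same angle and the image corners show triangular fill wedges — a whole-image rotation by a non-right angle.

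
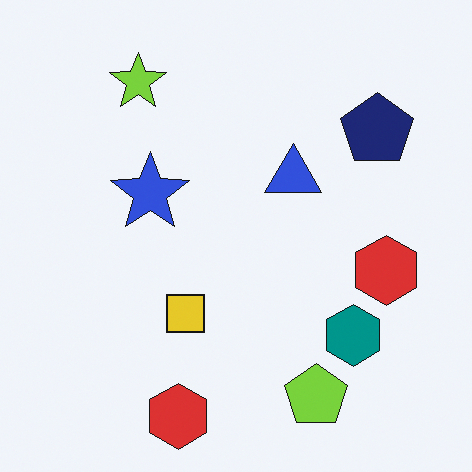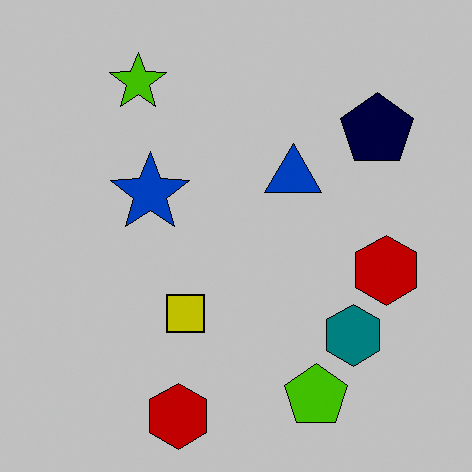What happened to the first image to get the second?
The second image is the first heavily posterized to just a handful of flat colors.

Each flat color has snapped to a coarser quantized level — most visibly, the near-white background has dropped to a flat grey.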